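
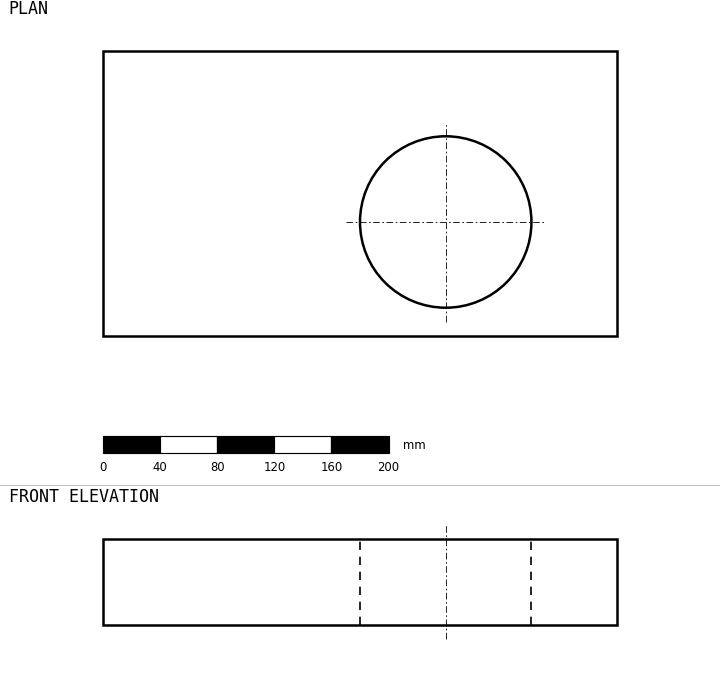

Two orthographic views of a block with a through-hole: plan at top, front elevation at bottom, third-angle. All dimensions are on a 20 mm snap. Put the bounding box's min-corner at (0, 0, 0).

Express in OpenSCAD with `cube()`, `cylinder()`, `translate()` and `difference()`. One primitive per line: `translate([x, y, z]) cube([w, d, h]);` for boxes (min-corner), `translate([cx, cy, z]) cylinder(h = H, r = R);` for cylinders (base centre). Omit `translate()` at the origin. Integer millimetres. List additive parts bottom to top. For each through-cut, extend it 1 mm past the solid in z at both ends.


difference() {
  cube([360, 200, 60]);
  translate([240, 80, -1]) cylinder(h = 62, r = 60);
}


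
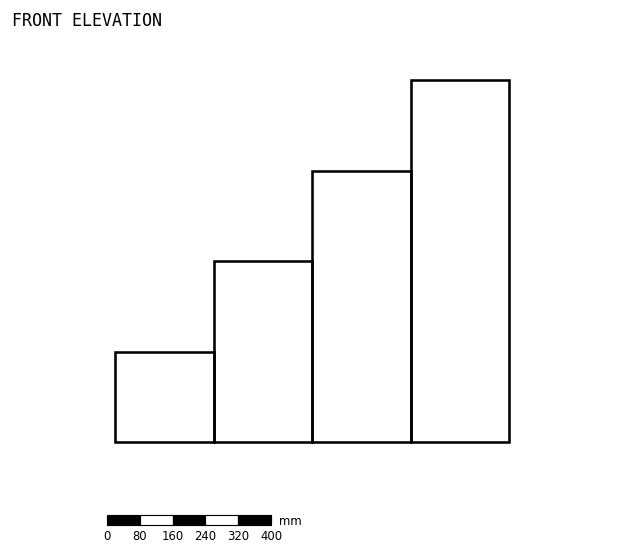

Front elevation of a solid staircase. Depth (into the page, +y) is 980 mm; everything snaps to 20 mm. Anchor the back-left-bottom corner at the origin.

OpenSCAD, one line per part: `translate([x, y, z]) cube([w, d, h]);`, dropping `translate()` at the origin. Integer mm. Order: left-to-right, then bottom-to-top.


cube([240, 980, 220]);
translate([240, 0, 0]) cube([240, 980, 440]);
translate([480, 0, 0]) cube([240, 980, 660]);
translate([720, 0, 0]) cube([240, 980, 880]);


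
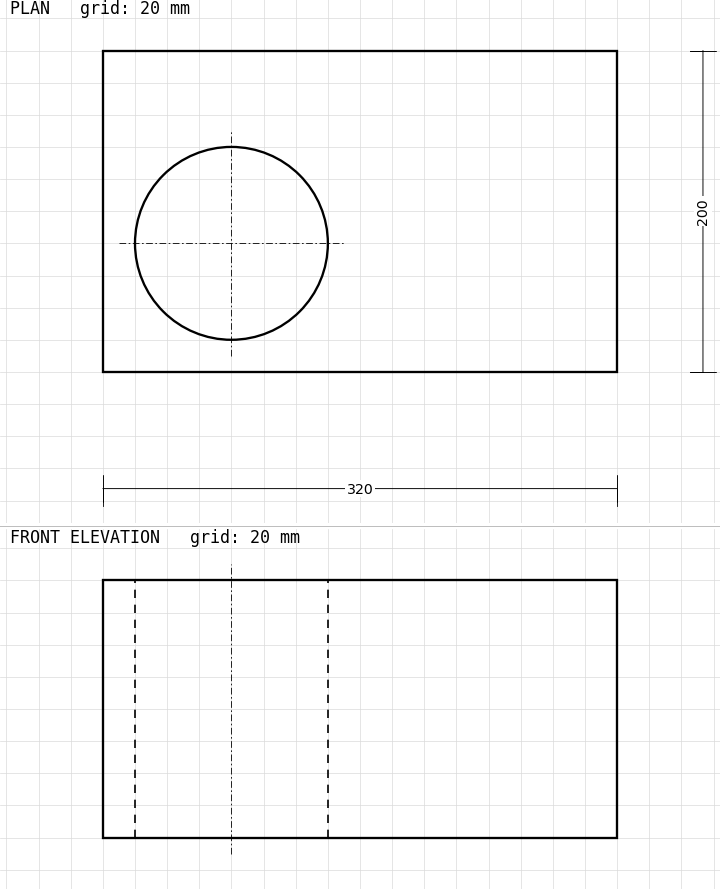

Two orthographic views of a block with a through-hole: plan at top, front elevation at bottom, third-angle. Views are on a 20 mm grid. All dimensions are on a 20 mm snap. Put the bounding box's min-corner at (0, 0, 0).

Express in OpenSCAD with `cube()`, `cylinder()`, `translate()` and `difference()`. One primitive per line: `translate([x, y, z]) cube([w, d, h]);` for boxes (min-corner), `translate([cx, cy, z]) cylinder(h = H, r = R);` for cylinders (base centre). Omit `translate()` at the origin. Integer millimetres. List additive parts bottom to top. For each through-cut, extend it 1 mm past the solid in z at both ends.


difference() {
  cube([320, 200, 160]);
  translate([80, 80, -1]) cylinder(h = 162, r = 60);
}


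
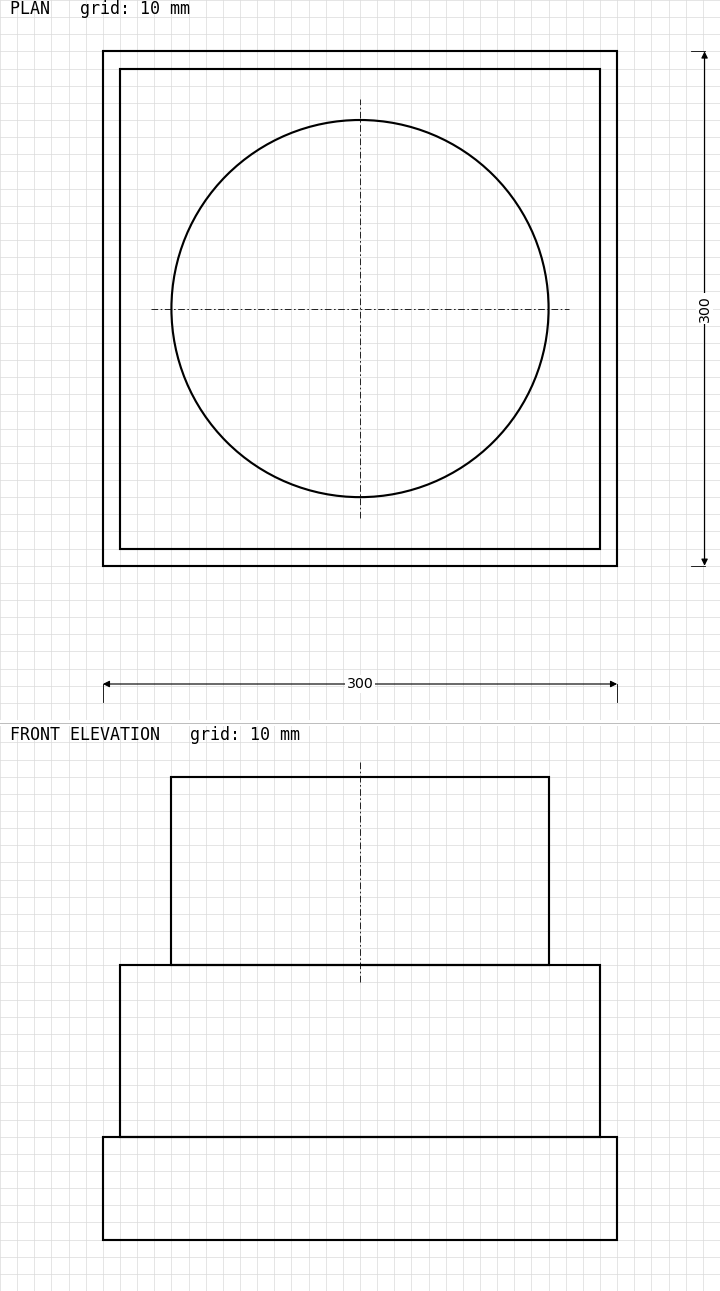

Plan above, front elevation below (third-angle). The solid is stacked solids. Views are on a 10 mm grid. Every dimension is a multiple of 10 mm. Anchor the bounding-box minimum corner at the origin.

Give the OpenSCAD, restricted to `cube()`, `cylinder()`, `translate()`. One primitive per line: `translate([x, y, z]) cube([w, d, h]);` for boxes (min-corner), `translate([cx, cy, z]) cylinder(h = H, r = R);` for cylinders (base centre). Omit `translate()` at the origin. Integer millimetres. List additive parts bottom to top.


cube([300, 300, 60]);
translate([10, 10, 60]) cube([280, 280, 100]);
translate([150, 150, 160]) cylinder(h = 110, r = 110);


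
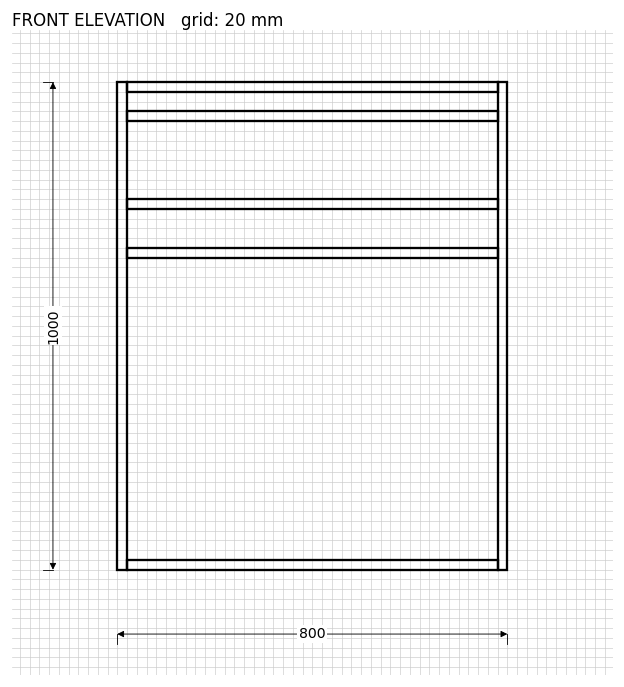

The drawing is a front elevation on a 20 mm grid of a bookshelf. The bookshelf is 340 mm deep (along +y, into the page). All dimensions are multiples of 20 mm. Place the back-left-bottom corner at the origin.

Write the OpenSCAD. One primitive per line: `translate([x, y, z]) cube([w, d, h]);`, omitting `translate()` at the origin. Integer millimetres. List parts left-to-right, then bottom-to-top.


cube([20, 340, 1000]);
translate([20, 0, 0]) cube([760, 340, 20]);
translate([20, 0, 640]) cube([760, 340, 20]);
translate([20, 0, 740]) cube([760, 340, 20]);
translate([20, 0, 920]) cube([760, 340, 20]);
translate([20, 0, 980]) cube([760, 340, 20]);
translate([780, 0, 0]) cube([20, 340, 1000]);


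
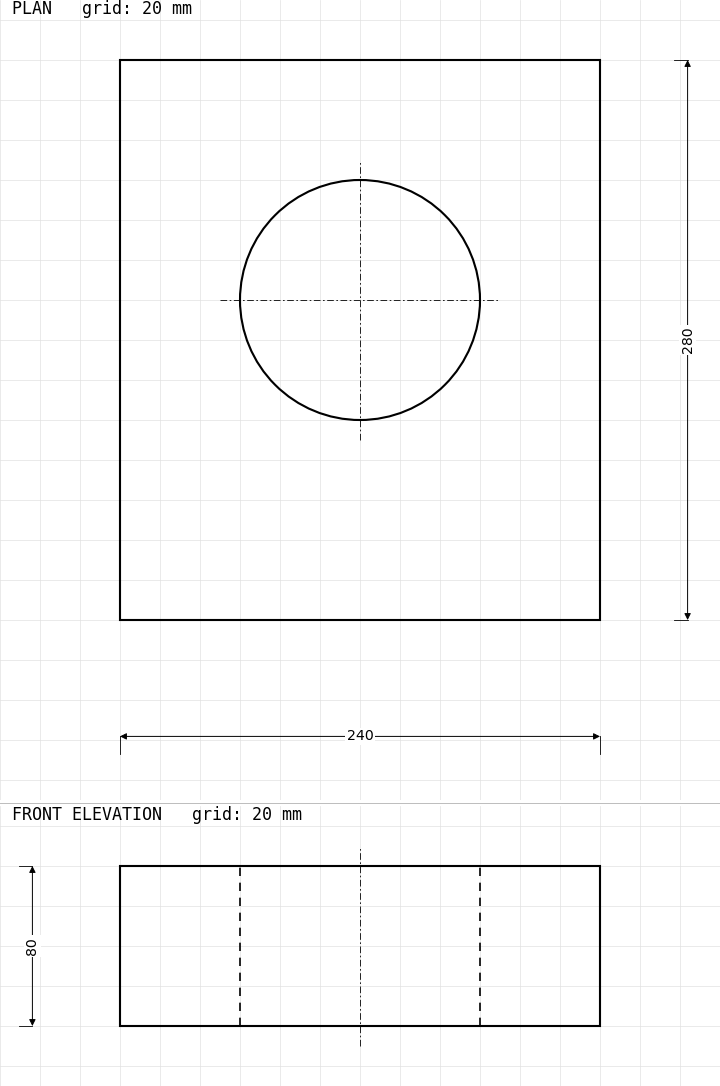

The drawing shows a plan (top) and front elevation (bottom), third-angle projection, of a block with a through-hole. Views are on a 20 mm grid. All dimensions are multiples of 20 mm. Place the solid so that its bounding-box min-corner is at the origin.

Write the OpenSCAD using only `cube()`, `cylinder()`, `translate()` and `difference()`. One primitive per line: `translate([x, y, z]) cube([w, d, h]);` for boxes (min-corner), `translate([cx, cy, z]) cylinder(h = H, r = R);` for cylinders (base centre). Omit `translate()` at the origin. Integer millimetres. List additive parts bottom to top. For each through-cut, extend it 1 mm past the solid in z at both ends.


difference() {
  cube([240, 280, 80]);
  translate([120, 160, -1]) cylinder(h = 82, r = 60);
}


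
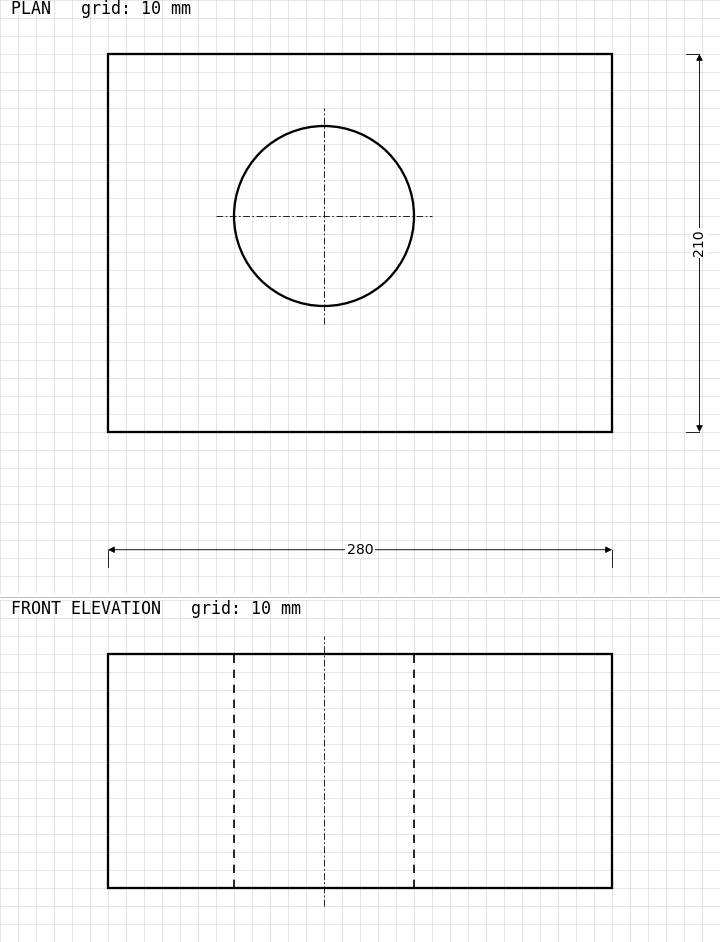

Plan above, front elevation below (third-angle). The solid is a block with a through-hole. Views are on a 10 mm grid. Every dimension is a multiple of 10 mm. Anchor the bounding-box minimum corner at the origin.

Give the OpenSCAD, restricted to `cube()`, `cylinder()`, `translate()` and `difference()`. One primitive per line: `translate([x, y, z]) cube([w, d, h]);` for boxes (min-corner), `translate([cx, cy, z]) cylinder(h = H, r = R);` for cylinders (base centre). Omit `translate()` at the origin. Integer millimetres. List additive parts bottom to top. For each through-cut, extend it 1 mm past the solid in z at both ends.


difference() {
  cube([280, 210, 130]);
  translate([120, 120, -1]) cylinder(h = 132, r = 50);
}


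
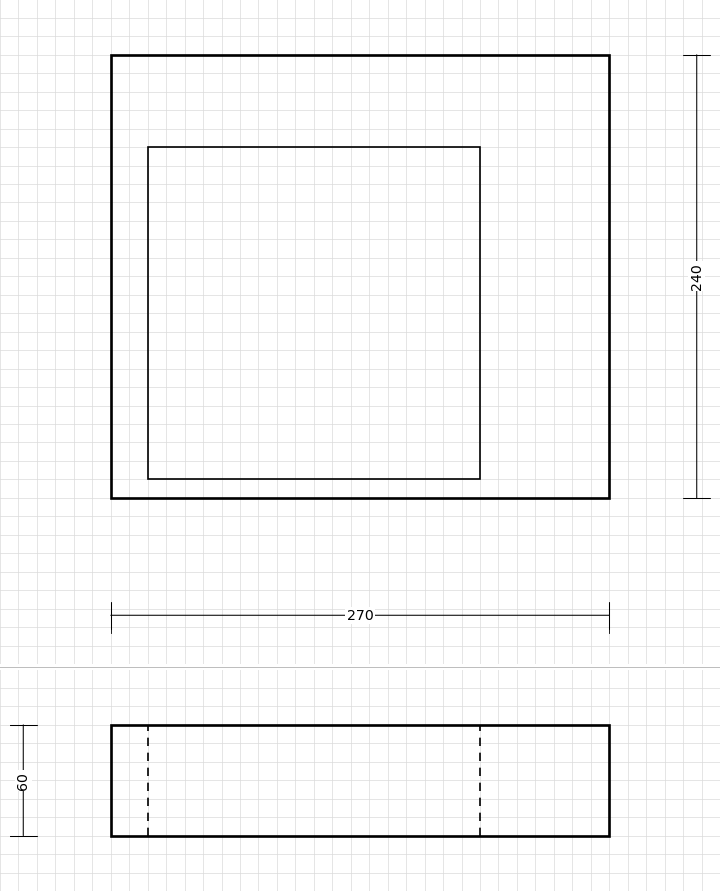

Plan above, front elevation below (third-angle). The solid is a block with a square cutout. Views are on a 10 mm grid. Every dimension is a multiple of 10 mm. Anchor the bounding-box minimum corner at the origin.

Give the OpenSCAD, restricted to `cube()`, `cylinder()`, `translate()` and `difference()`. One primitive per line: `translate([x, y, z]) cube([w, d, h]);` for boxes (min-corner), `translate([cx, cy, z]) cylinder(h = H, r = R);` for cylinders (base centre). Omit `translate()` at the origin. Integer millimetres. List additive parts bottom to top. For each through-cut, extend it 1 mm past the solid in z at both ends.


difference() {
  cube([270, 240, 60]);
  translate([20, 10, -1]) cube([180, 180, 62]);
}


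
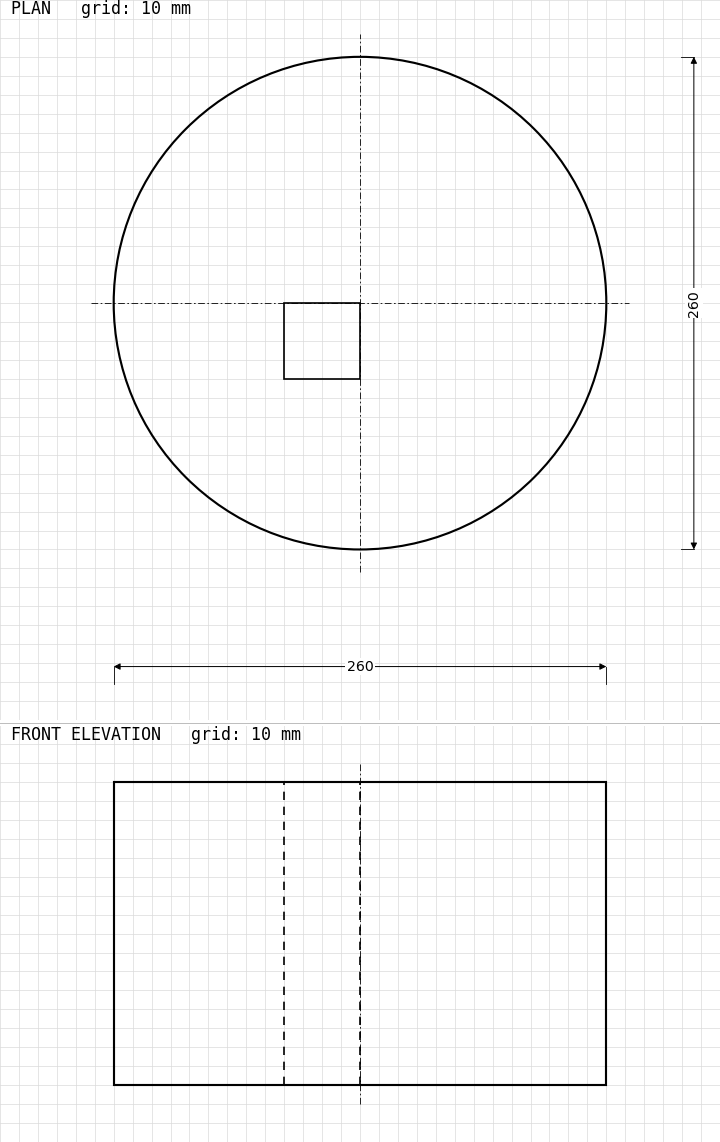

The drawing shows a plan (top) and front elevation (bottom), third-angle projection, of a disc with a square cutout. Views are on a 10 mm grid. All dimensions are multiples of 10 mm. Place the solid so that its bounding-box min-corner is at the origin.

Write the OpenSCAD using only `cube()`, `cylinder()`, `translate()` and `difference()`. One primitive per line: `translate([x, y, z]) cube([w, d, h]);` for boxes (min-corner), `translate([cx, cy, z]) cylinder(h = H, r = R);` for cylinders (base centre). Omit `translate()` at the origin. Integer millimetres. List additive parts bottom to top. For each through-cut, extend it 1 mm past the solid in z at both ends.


difference() {
  translate([130, 130, 0]) cylinder(h = 160, r = 130);
  translate([90, 90, -1]) cube([40, 40, 162]);
}


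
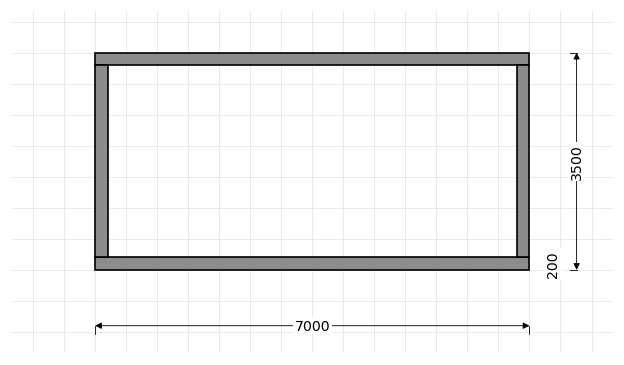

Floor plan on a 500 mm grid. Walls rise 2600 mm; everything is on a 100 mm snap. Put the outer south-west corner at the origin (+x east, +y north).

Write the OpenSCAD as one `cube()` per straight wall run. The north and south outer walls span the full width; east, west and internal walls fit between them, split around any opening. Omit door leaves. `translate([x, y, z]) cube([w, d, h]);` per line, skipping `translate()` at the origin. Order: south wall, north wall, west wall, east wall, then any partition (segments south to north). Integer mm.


cube([7000, 200, 2600]);
translate([0, 3300, 0]) cube([7000, 200, 2600]);
translate([0, 200, 0]) cube([200, 3100, 2600]);
translate([6800, 200, 0]) cube([200, 3100, 2600]);


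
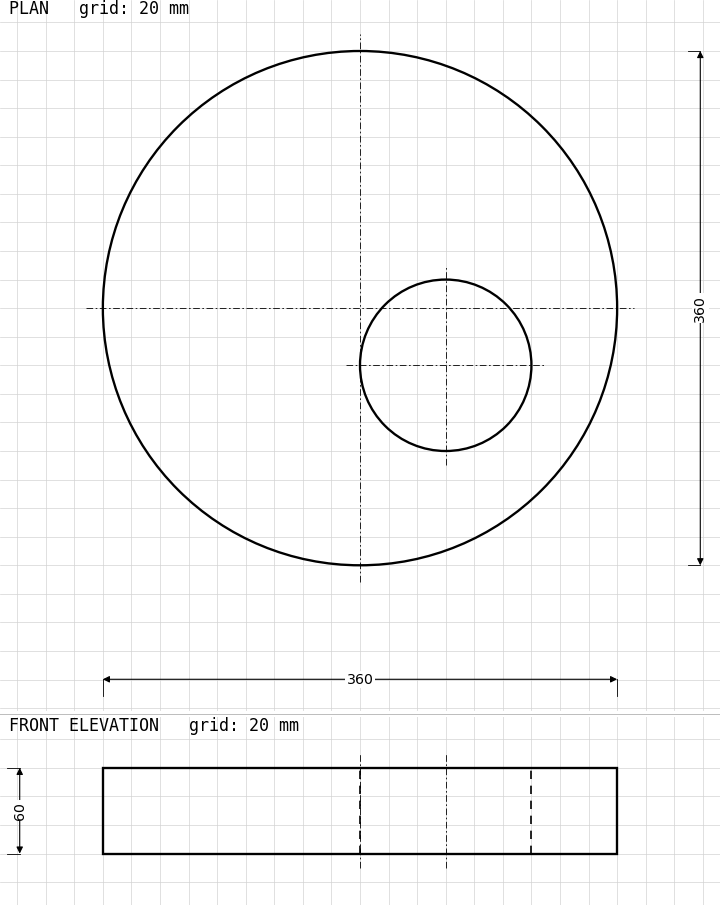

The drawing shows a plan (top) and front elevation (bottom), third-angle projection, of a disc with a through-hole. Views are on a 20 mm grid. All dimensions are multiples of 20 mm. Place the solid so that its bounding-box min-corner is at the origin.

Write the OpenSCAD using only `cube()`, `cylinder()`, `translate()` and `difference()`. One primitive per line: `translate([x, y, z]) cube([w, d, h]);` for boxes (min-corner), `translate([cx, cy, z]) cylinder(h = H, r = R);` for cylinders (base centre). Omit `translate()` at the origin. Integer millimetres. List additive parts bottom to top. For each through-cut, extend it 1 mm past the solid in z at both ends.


difference() {
  translate([180, 180, 0]) cylinder(h = 60, r = 180);
  translate([240, 140, -1]) cylinder(h = 62, r = 60);
}


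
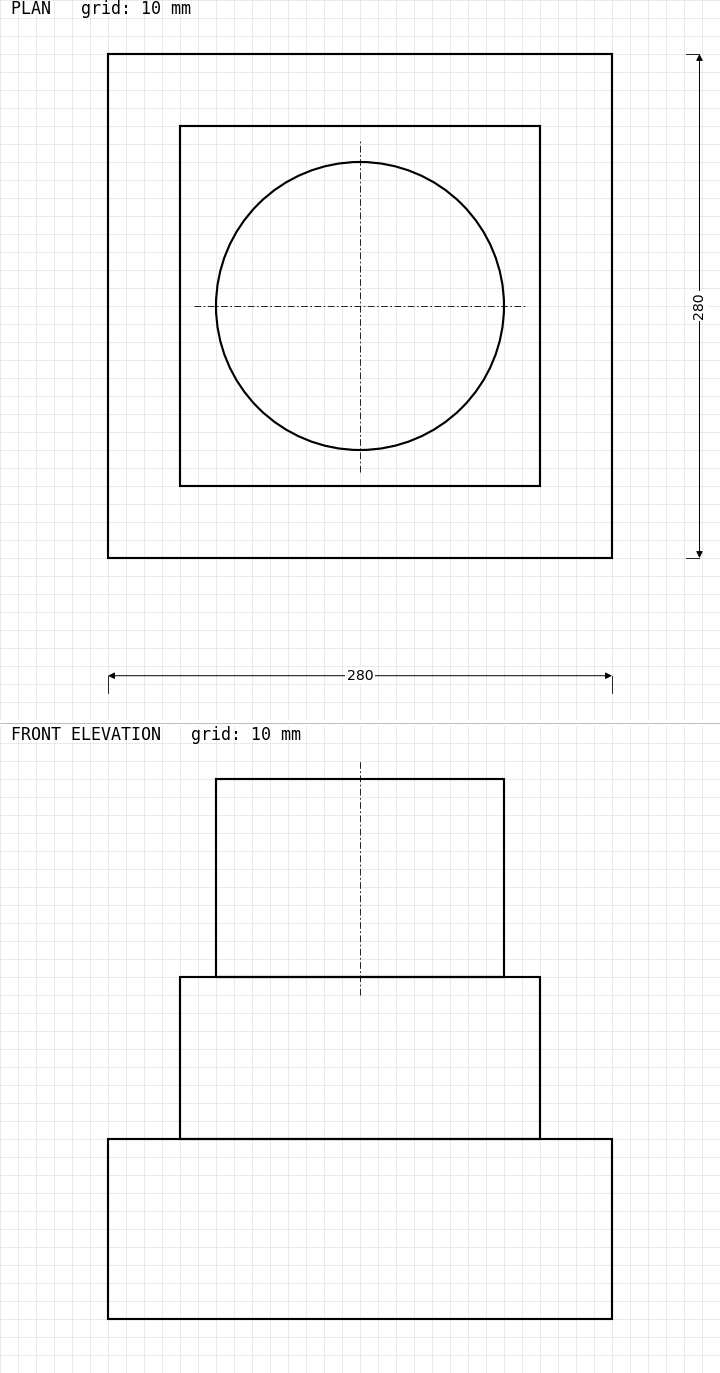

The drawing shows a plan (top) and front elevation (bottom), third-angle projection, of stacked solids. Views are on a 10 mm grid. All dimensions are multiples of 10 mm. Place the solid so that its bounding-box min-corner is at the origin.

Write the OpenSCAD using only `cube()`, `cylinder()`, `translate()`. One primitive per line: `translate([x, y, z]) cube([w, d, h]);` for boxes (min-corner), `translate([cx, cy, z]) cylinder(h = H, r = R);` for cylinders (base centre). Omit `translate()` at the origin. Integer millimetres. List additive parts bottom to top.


cube([280, 280, 100]);
translate([40, 40, 100]) cube([200, 200, 90]);
translate([140, 140, 190]) cylinder(h = 110, r = 80);


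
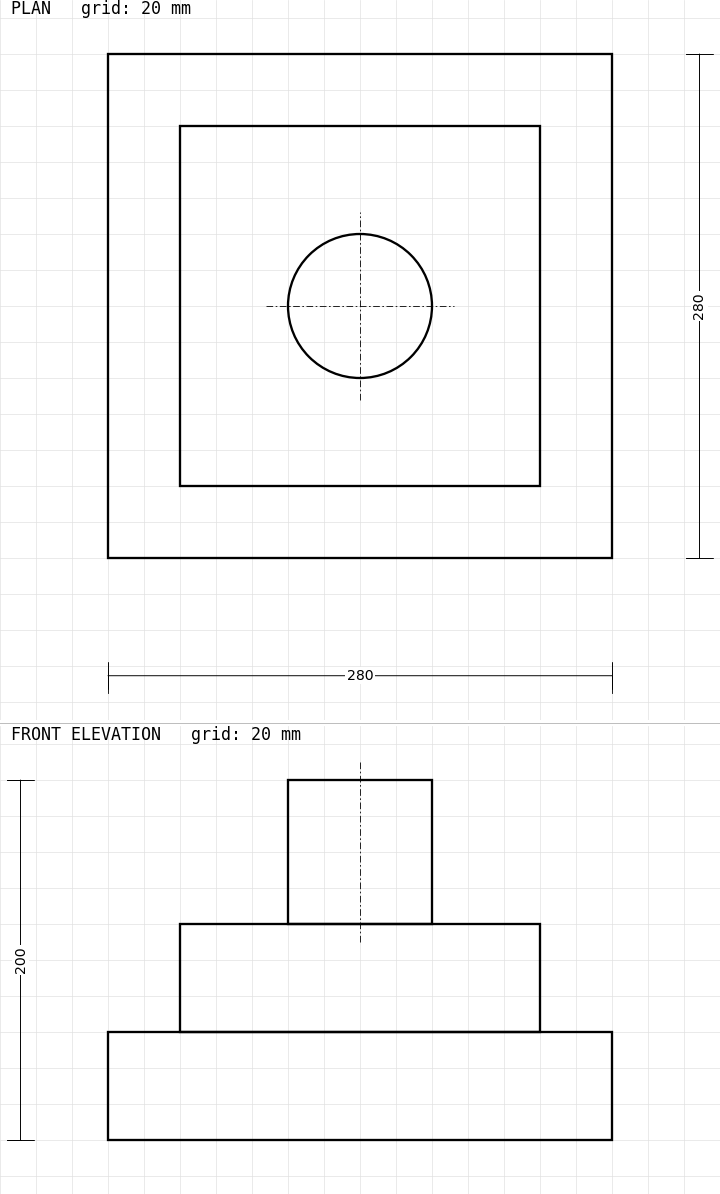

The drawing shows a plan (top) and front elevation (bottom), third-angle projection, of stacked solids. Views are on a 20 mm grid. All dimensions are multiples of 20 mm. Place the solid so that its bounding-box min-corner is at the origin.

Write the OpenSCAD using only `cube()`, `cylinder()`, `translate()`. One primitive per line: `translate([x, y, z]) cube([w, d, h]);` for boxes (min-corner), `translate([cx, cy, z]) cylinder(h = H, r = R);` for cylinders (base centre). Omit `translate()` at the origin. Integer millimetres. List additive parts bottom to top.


cube([280, 280, 60]);
translate([40, 40, 60]) cube([200, 200, 60]);
translate([140, 140, 120]) cylinder(h = 80, r = 40);


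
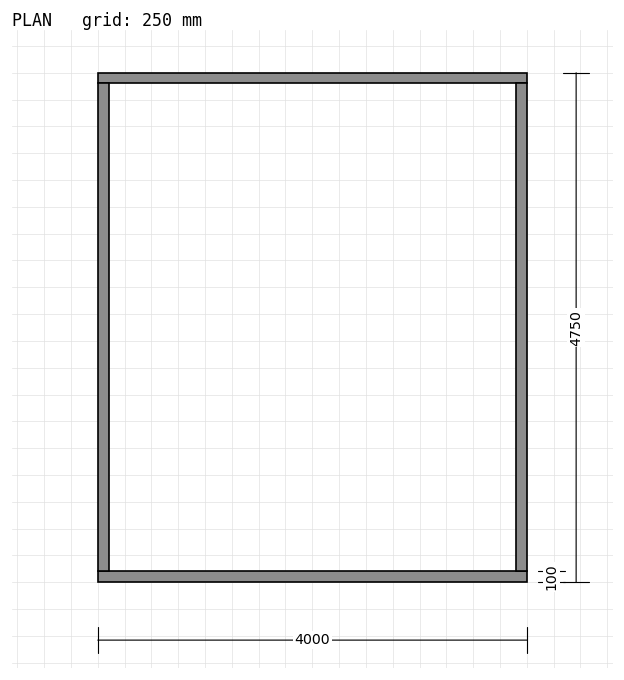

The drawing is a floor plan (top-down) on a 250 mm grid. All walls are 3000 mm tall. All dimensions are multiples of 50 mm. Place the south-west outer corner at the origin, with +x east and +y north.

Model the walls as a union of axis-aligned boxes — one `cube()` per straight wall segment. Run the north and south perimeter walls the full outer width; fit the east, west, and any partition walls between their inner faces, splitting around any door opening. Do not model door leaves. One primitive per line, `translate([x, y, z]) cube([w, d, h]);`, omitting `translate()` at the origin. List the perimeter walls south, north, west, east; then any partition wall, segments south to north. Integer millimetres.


cube([4000, 100, 3000]);
translate([0, 4650, 0]) cube([4000, 100, 3000]);
translate([0, 100, 0]) cube([100, 4550, 3000]);
translate([3900, 100, 0]) cube([100, 4550, 3000]);


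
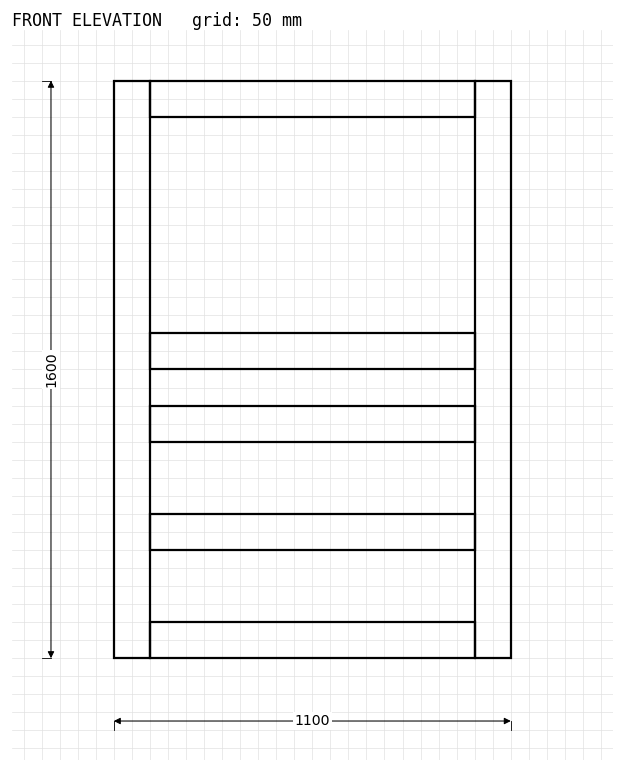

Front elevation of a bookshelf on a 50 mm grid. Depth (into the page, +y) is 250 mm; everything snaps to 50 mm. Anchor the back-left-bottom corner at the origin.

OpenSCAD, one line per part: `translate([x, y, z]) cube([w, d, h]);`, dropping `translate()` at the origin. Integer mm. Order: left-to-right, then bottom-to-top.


cube([100, 250, 1600]);
translate([100, 0, 0]) cube([900, 250, 100]);
translate([100, 0, 300]) cube([900, 250, 100]);
translate([100, 0, 600]) cube([900, 250, 100]);
translate([100, 0, 800]) cube([900, 250, 100]);
translate([100, 0, 1500]) cube([900, 250, 100]);
translate([1000, 0, 0]) cube([100, 250, 1600]);


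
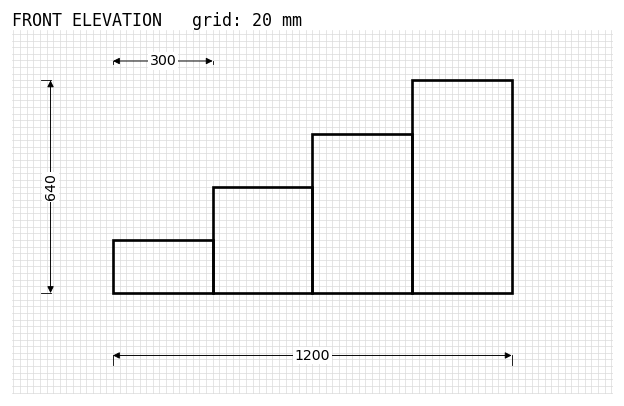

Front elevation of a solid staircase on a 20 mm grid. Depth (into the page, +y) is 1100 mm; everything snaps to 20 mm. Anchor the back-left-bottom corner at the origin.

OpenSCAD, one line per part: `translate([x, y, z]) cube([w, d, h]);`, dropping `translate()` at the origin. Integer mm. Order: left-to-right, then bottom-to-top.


cube([300, 1100, 160]);
translate([300, 0, 0]) cube([300, 1100, 320]);
translate([600, 0, 0]) cube([300, 1100, 480]);
translate([900, 0, 0]) cube([300, 1100, 640]);


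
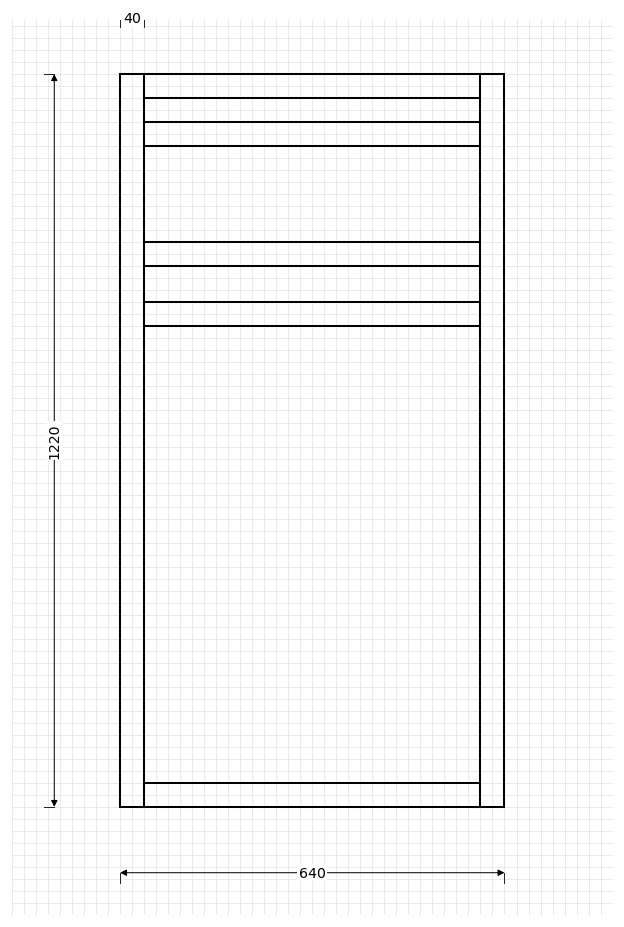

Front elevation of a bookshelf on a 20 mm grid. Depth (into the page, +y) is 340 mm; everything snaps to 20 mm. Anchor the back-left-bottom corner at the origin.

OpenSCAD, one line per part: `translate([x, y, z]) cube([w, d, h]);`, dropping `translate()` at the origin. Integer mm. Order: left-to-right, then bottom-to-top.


cube([40, 340, 1220]);
translate([40, 0, 0]) cube([560, 340, 40]);
translate([40, 0, 800]) cube([560, 340, 40]);
translate([40, 0, 900]) cube([560, 340, 40]);
translate([40, 0, 1100]) cube([560, 340, 40]);
translate([40, 0, 1180]) cube([560, 340, 40]);
translate([600, 0, 0]) cube([40, 340, 1220]);


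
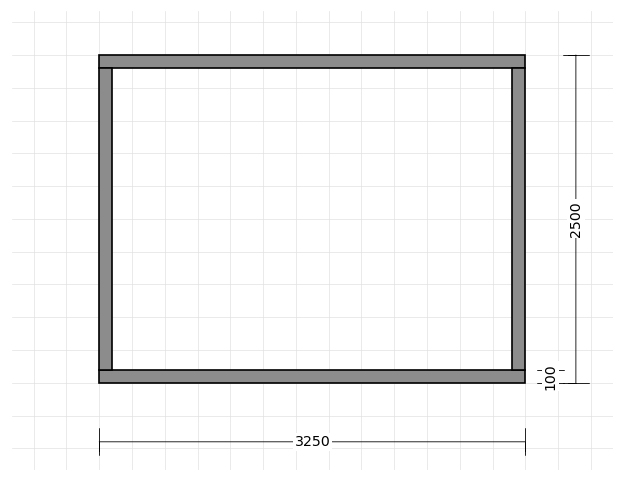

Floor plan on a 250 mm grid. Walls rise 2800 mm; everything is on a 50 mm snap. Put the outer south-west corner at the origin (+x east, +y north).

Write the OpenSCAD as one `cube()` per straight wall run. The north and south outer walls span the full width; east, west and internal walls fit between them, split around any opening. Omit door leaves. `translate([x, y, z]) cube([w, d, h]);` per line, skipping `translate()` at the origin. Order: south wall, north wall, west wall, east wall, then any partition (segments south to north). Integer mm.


cube([3250, 100, 2800]);
translate([0, 2400, 0]) cube([3250, 100, 2800]);
translate([0, 100, 0]) cube([100, 2300, 2800]);
translate([3150, 100, 0]) cube([100, 2300, 2800]);


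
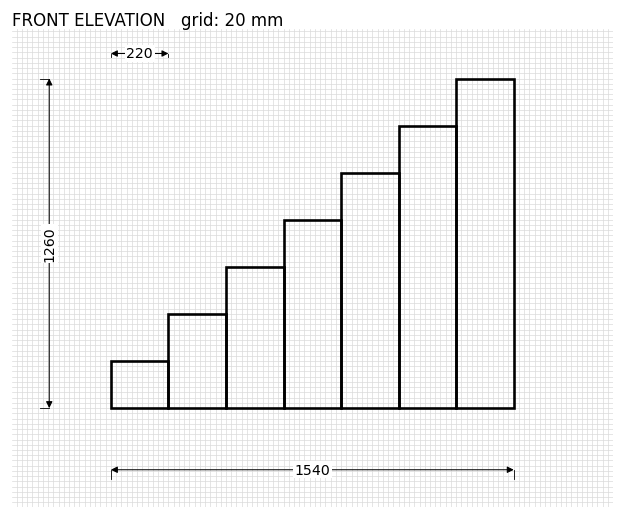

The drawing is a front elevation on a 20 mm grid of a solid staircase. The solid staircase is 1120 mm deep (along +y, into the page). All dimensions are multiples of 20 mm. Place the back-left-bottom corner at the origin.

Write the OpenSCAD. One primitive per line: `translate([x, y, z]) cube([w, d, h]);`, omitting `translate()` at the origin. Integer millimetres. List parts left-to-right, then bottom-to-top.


cube([220, 1120, 180]);
translate([220, 0, 0]) cube([220, 1120, 360]);
translate([440, 0, 0]) cube([220, 1120, 540]);
translate([660, 0, 0]) cube([220, 1120, 720]);
translate([880, 0, 0]) cube([220, 1120, 900]);
translate([1100, 0, 0]) cube([220, 1120, 1080]);
translate([1320, 0, 0]) cube([220, 1120, 1260]);


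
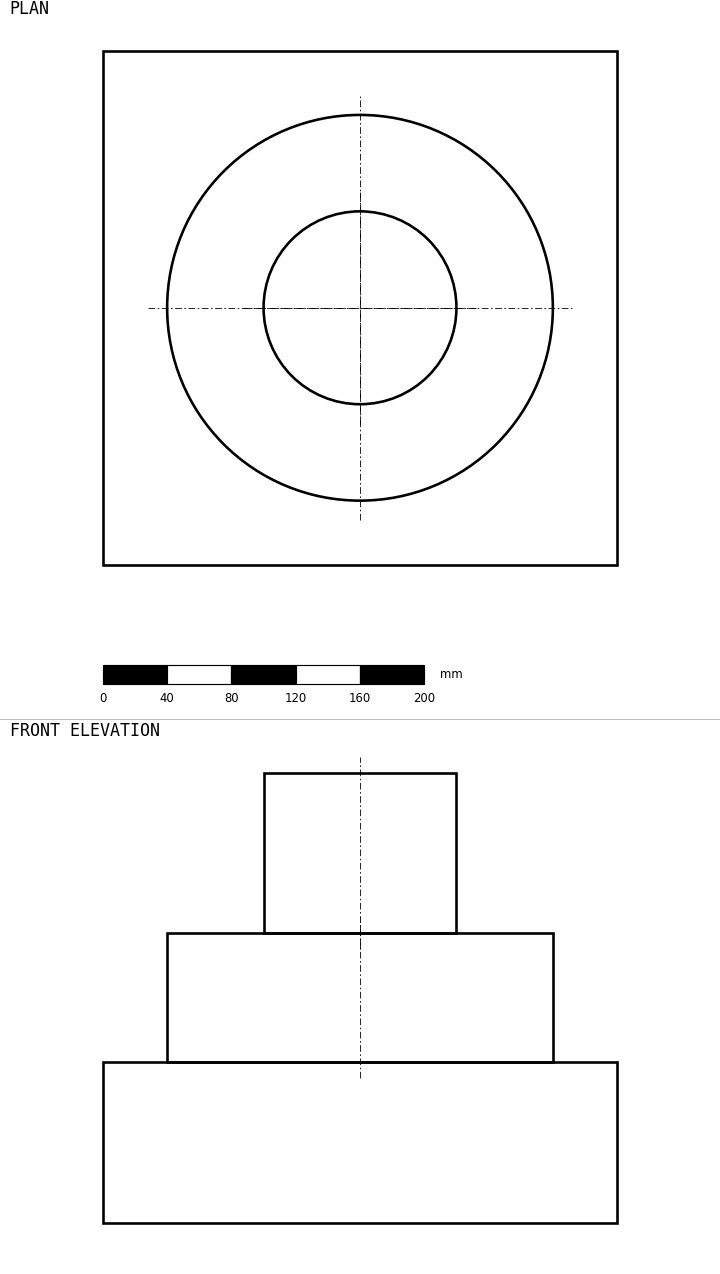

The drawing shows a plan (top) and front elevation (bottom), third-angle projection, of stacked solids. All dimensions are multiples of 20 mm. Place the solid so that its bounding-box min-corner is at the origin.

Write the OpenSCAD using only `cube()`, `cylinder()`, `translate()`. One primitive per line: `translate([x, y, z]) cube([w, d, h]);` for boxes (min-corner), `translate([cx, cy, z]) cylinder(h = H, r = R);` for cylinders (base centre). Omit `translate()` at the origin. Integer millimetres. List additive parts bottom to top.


cube([320, 320, 100]);
translate([160, 160, 100]) cylinder(h = 80, r = 120);
translate([160, 160, 180]) cylinder(h = 100, r = 60);


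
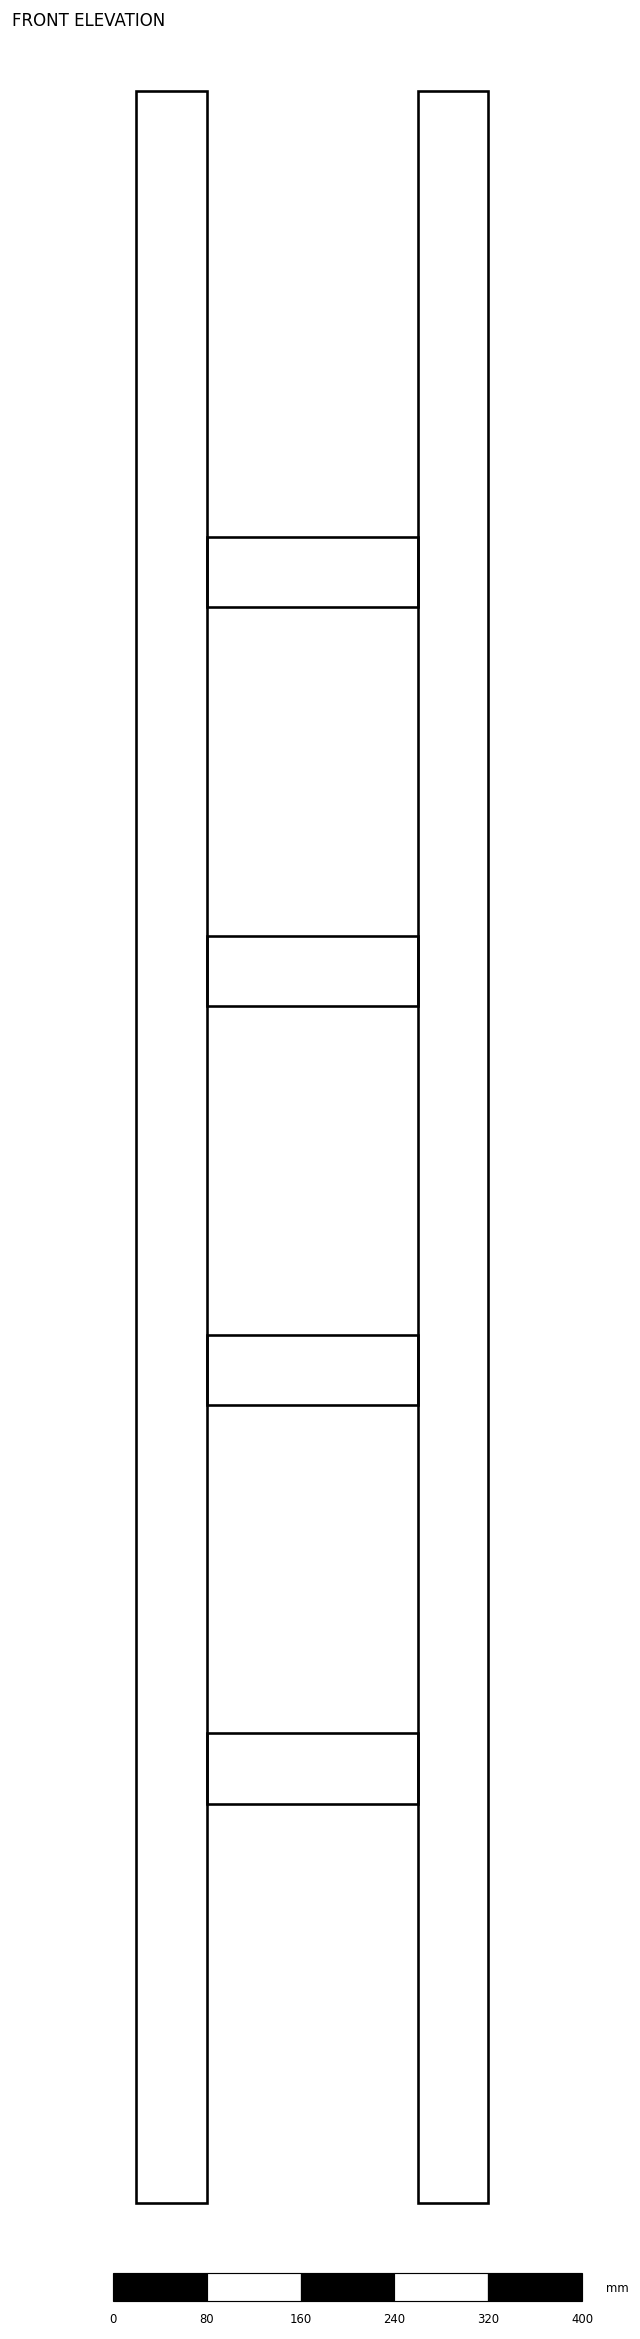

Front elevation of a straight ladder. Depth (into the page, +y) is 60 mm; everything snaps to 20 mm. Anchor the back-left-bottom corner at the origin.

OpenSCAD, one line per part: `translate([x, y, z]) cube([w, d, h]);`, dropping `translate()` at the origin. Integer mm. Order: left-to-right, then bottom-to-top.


cube([60, 60, 1800]);
translate([60, 0, 340]) cube([180, 60, 60]);
translate([60, 0, 680]) cube([180, 60, 60]);
translate([60, 0, 1020]) cube([180, 60, 60]);
translate([60, 0, 1360]) cube([180, 60, 60]);
translate([240, 0, 0]) cube([60, 60, 1800]);


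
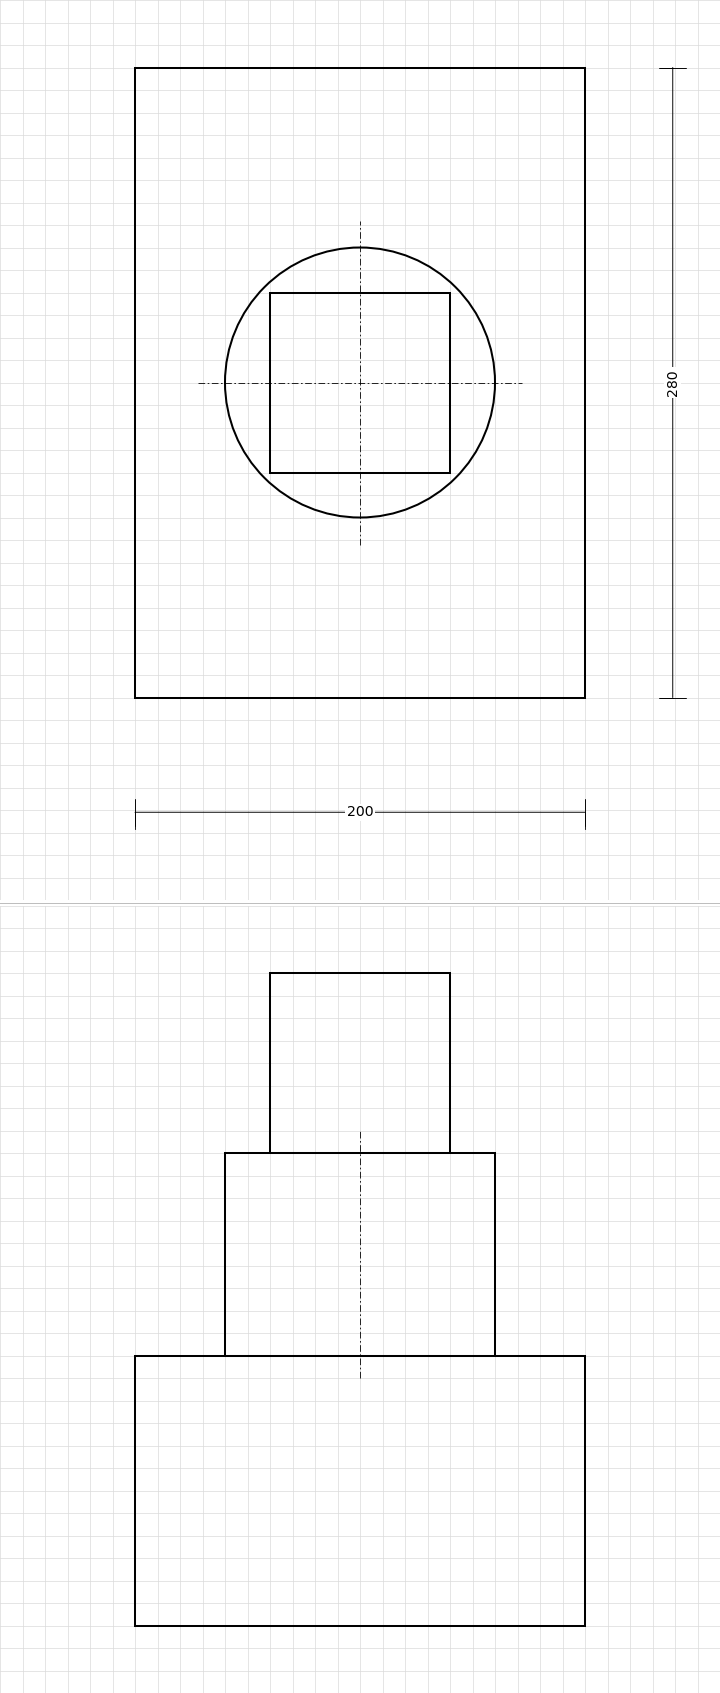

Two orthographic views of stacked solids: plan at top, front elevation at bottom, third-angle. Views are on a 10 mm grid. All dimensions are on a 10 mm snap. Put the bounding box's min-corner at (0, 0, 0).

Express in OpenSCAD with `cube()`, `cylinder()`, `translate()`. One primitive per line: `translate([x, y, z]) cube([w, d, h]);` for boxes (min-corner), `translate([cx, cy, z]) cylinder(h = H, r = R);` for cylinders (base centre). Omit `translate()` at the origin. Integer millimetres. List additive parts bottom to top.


cube([200, 280, 120]);
translate([100, 140, 120]) cylinder(h = 90, r = 60);
translate([60, 100, 210]) cube([80, 80, 80]);


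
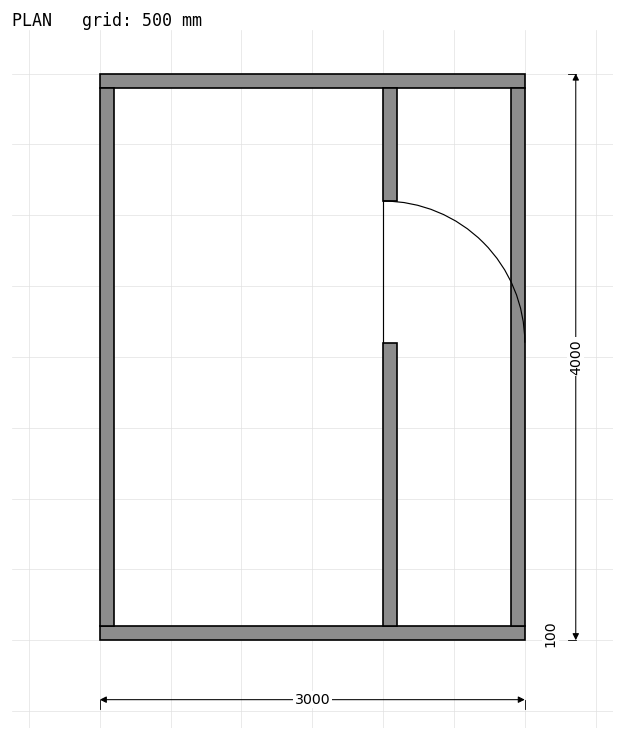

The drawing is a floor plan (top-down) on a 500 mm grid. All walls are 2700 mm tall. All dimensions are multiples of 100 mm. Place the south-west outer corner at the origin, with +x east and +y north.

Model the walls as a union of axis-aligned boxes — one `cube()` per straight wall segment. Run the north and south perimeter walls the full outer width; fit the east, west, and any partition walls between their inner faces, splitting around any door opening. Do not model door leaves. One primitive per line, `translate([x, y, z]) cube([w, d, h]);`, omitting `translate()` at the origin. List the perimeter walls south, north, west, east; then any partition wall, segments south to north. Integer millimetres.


cube([3000, 100, 2700]);
translate([0, 3900, 0]) cube([3000, 100, 2700]);
translate([0, 100, 0]) cube([100, 3800, 2700]);
translate([2900, 100, 0]) cube([100, 3800, 2700]);
translate([2000, 100, 0]) cube([100, 2000, 2700]);
translate([2000, 3100, 0]) cube([100, 800, 2700]);


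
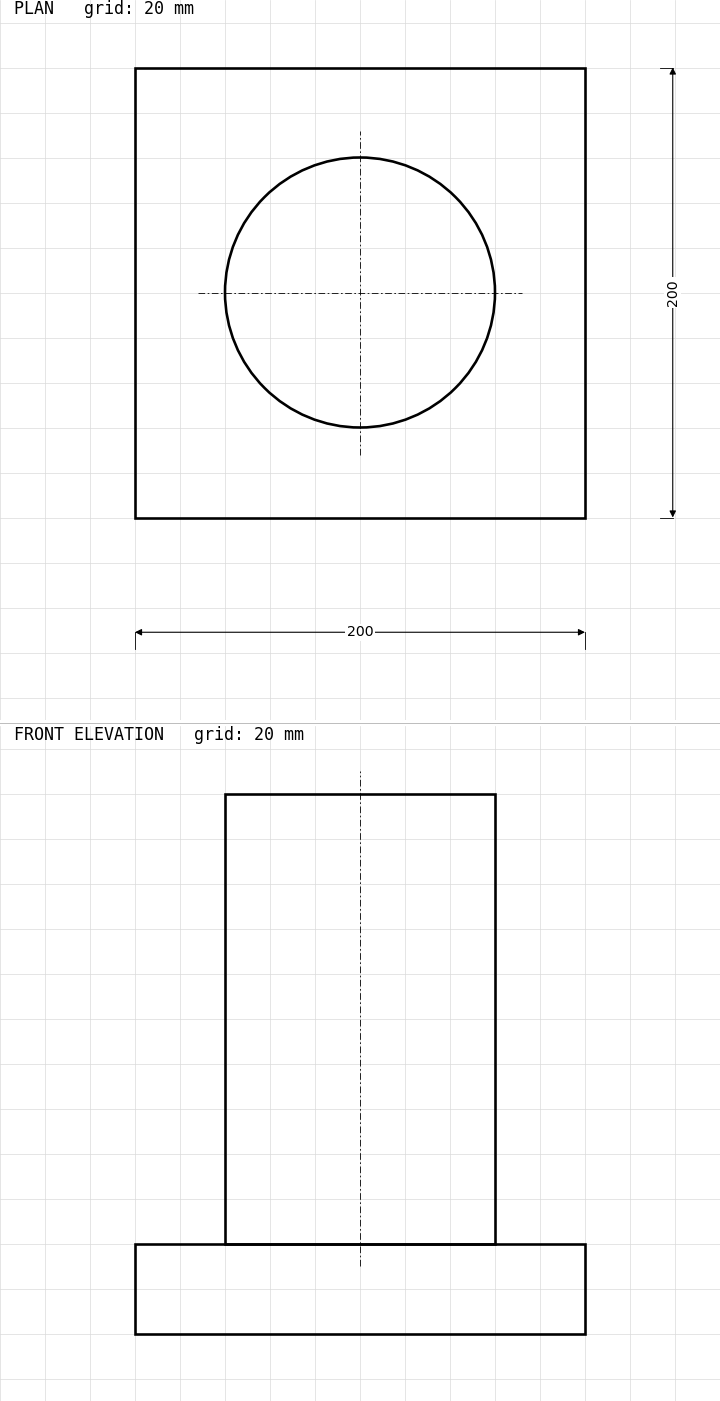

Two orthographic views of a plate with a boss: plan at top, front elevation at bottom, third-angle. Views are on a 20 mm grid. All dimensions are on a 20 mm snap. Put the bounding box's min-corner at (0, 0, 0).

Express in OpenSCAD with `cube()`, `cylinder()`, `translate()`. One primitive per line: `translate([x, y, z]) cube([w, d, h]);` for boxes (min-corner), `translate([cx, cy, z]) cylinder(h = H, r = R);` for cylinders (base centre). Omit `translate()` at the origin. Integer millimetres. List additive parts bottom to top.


cube([200, 200, 40]);
translate([100, 100, 40]) cylinder(h = 200, r = 60);


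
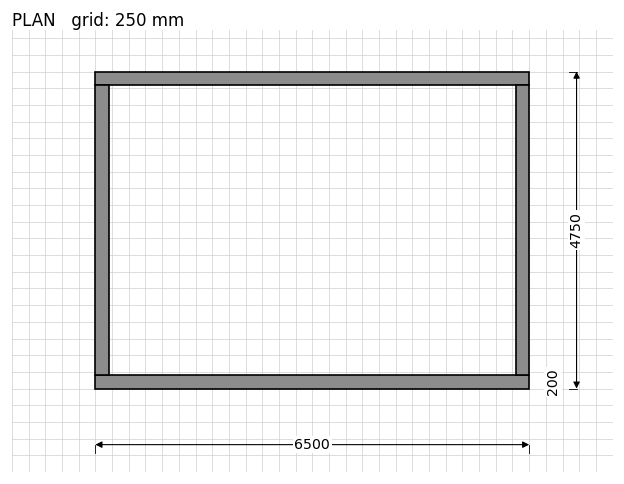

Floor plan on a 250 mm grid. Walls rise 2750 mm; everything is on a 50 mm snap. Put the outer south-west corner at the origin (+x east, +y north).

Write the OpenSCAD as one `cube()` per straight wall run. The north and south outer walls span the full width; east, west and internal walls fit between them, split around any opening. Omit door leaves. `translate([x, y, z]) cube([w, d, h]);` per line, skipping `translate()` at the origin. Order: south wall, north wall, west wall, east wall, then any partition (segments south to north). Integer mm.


cube([6500, 200, 2750]);
translate([0, 4550, 0]) cube([6500, 200, 2750]);
translate([0, 200, 0]) cube([200, 4350, 2750]);
translate([6300, 200, 0]) cube([200, 4350, 2750]);


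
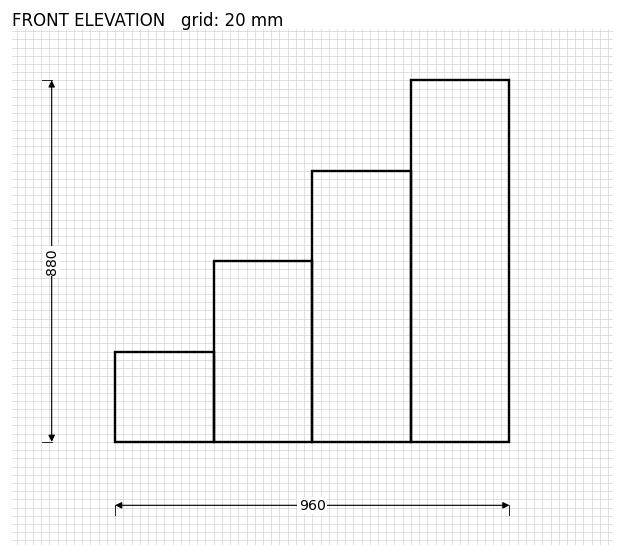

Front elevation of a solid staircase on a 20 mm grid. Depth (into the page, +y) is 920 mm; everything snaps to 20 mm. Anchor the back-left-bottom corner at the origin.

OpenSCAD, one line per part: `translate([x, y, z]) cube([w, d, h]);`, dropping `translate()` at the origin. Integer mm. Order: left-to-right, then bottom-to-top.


cube([240, 920, 220]);
translate([240, 0, 0]) cube([240, 920, 440]);
translate([480, 0, 0]) cube([240, 920, 660]);
translate([720, 0, 0]) cube([240, 920, 880]);


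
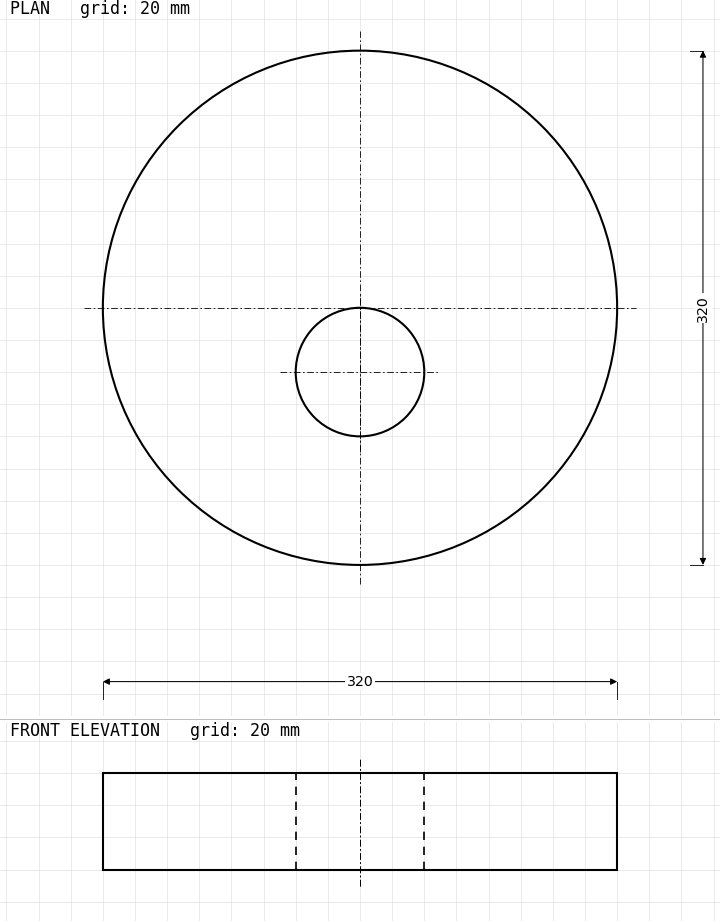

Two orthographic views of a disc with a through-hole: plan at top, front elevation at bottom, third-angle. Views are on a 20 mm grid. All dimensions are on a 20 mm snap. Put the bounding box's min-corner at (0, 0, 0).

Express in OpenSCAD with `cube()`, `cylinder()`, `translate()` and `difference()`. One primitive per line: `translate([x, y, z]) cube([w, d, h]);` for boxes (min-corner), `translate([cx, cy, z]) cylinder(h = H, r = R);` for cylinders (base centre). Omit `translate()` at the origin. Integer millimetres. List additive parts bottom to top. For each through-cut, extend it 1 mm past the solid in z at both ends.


difference() {
  translate([160, 160, 0]) cylinder(h = 60, r = 160);
  translate([160, 120, -1]) cylinder(h = 62, r = 40);
}


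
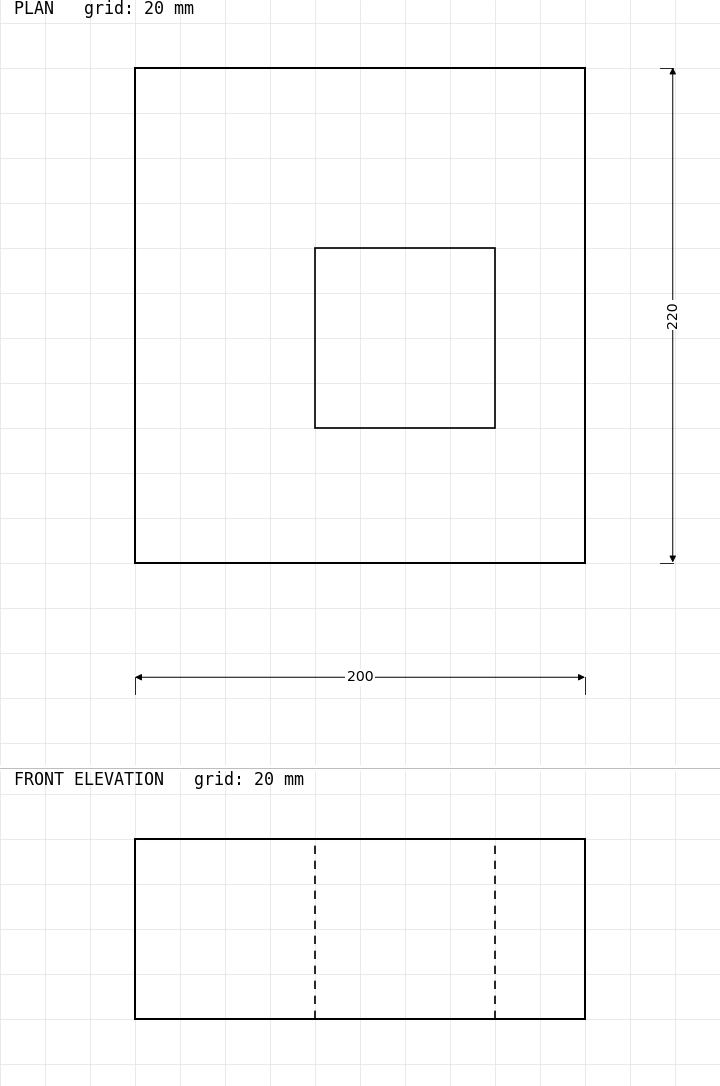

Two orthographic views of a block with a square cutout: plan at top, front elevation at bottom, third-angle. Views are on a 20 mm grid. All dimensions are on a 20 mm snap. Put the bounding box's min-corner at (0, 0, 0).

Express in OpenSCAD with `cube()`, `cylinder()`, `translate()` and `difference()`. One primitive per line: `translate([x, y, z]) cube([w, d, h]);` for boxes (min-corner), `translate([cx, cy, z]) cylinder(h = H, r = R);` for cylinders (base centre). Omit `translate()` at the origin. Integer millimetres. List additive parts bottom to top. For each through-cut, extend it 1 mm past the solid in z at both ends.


difference() {
  cube([200, 220, 80]);
  translate([80, 60, -1]) cube([80, 80, 82]);
}


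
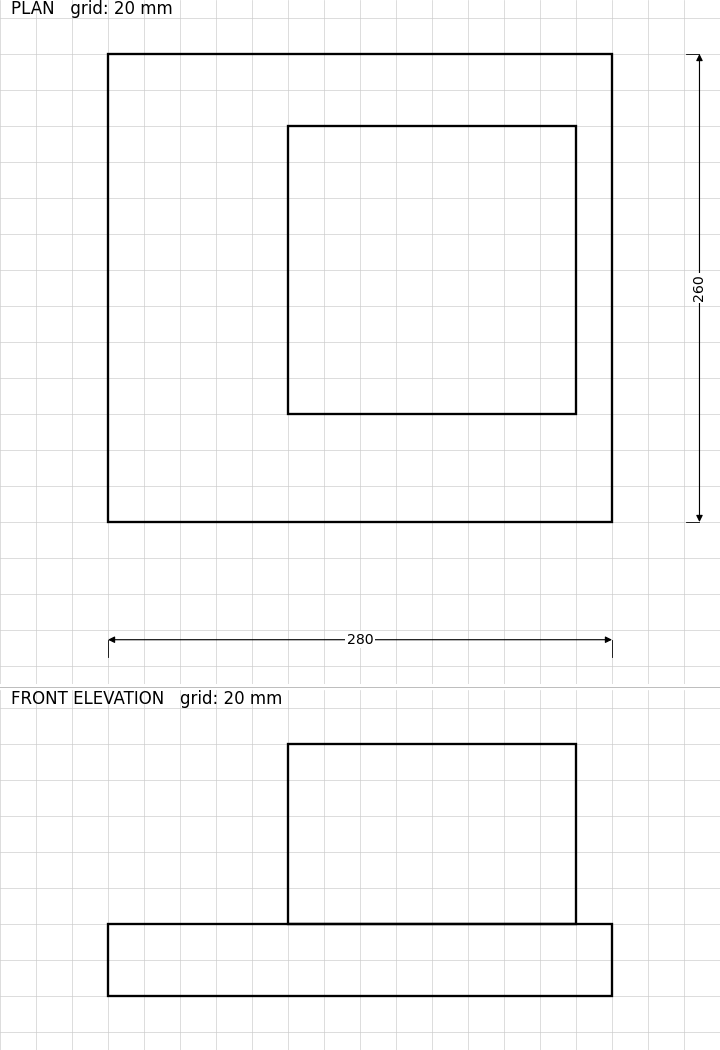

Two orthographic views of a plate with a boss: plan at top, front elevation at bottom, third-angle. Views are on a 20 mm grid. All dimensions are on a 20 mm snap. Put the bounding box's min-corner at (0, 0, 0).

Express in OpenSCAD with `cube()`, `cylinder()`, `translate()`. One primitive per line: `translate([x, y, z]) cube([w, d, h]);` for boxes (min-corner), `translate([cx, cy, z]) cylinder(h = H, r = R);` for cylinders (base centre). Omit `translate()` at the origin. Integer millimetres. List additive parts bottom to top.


cube([280, 260, 40]);
translate([100, 60, 40]) cube([160, 160, 100]);


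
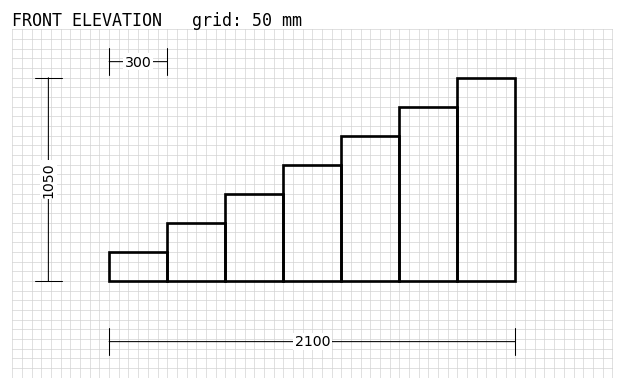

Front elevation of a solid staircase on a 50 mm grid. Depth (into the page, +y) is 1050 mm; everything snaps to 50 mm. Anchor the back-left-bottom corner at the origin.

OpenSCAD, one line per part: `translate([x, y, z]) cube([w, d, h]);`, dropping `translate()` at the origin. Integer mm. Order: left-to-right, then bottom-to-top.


cube([300, 1050, 150]);
translate([300, 0, 0]) cube([300, 1050, 300]);
translate([600, 0, 0]) cube([300, 1050, 450]);
translate([900, 0, 0]) cube([300, 1050, 600]);
translate([1200, 0, 0]) cube([300, 1050, 750]);
translate([1500, 0, 0]) cube([300, 1050, 900]);
translate([1800, 0, 0]) cube([300, 1050, 1050]);


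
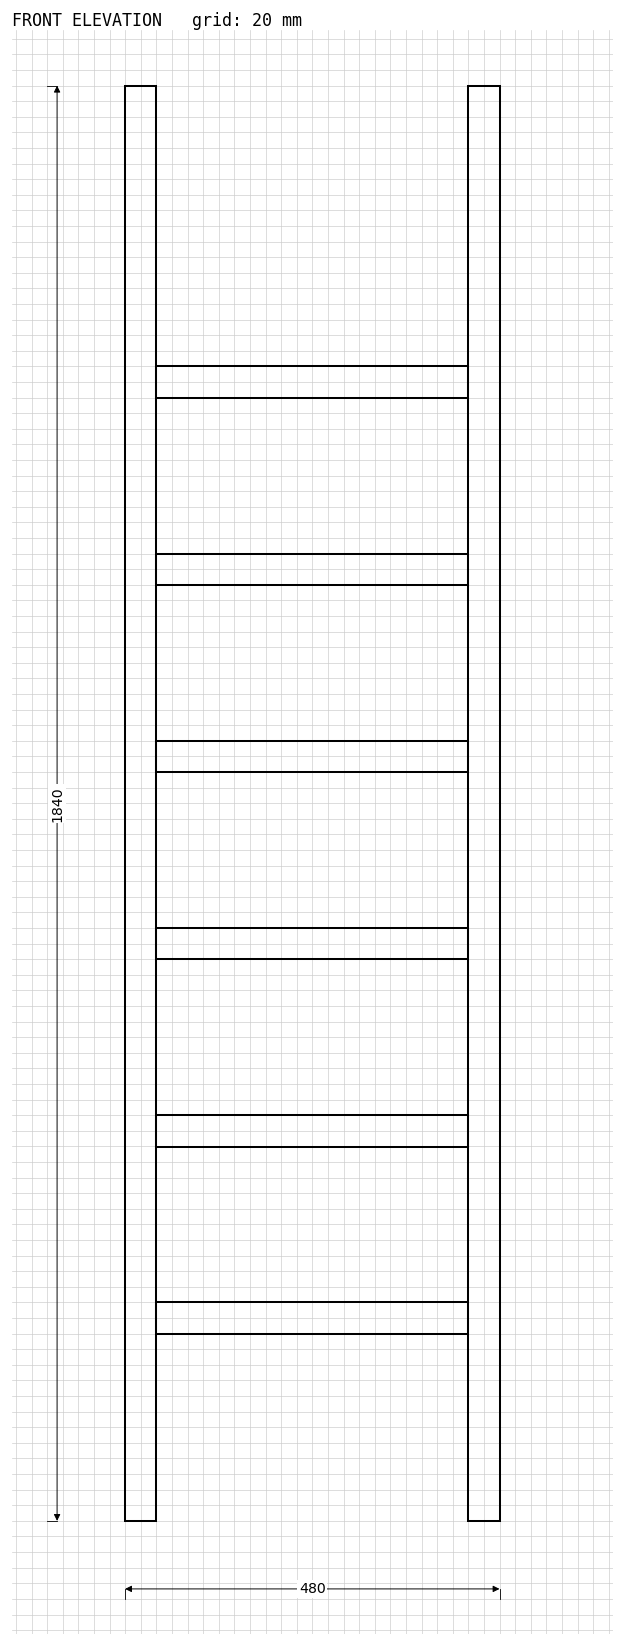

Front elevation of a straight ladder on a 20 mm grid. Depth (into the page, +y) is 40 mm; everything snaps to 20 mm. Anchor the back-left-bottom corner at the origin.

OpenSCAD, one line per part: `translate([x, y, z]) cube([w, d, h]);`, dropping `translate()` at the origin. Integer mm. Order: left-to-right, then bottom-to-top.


cube([40, 40, 1840]);
translate([40, 0, 240]) cube([400, 40, 40]);
translate([40, 0, 480]) cube([400, 40, 40]);
translate([40, 0, 720]) cube([400, 40, 40]);
translate([40, 0, 960]) cube([400, 40, 40]);
translate([40, 0, 1200]) cube([400, 40, 40]);
translate([40, 0, 1440]) cube([400, 40, 40]);
translate([440, 0, 0]) cube([40, 40, 1840]);


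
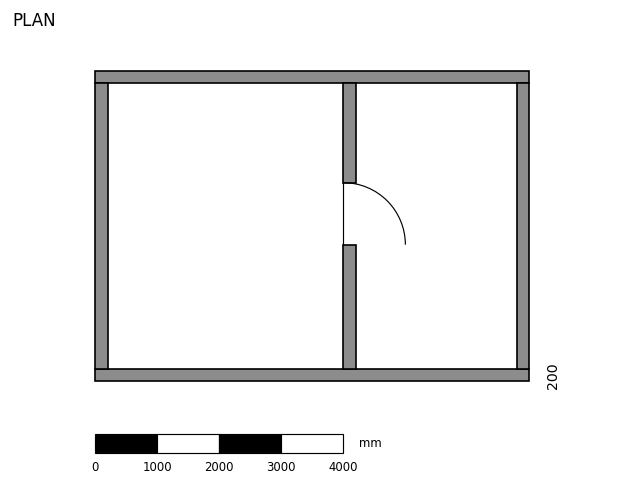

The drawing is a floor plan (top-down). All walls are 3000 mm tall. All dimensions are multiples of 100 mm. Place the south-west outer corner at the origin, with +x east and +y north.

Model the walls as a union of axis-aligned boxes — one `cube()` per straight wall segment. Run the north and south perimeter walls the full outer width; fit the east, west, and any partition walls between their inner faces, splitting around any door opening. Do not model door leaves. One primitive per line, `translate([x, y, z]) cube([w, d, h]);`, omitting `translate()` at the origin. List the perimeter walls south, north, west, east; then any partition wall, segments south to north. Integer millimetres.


cube([7000, 200, 3000]);
translate([0, 4800, 0]) cube([7000, 200, 3000]);
translate([0, 200, 0]) cube([200, 4600, 3000]);
translate([6800, 200, 0]) cube([200, 4600, 3000]);
translate([4000, 200, 0]) cube([200, 2000, 3000]);
translate([4000, 3200, 0]) cube([200, 1600, 3000]);


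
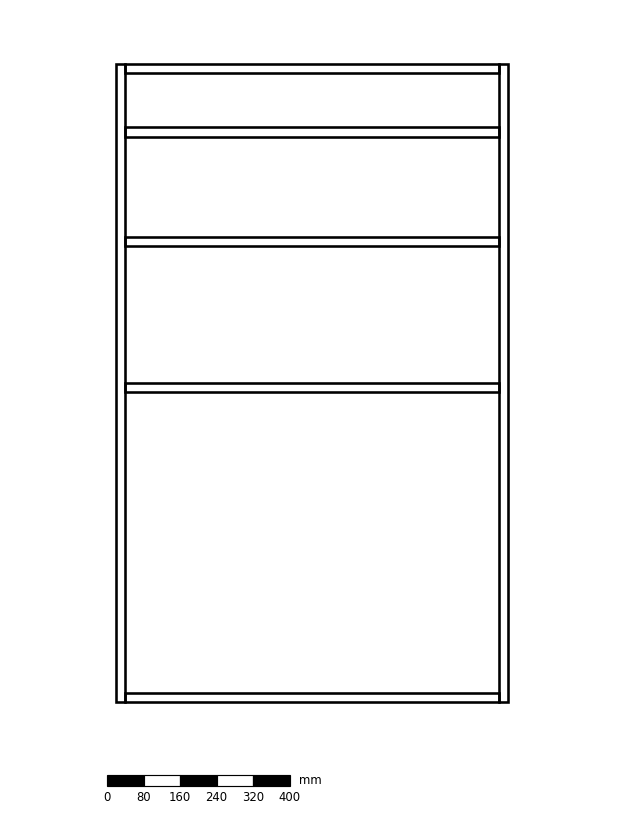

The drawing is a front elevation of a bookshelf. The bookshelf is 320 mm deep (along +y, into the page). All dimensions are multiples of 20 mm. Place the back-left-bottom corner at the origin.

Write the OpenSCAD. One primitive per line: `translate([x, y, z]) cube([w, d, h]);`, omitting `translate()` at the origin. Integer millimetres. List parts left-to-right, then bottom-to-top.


cube([20, 320, 1400]);
translate([20, 0, 0]) cube([820, 320, 20]);
translate([20, 0, 680]) cube([820, 320, 20]);
translate([20, 0, 1000]) cube([820, 320, 20]);
translate([20, 0, 1240]) cube([820, 320, 20]);
translate([20, 0, 1380]) cube([820, 320, 20]);
translate([840, 0, 0]) cube([20, 320, 1400]);


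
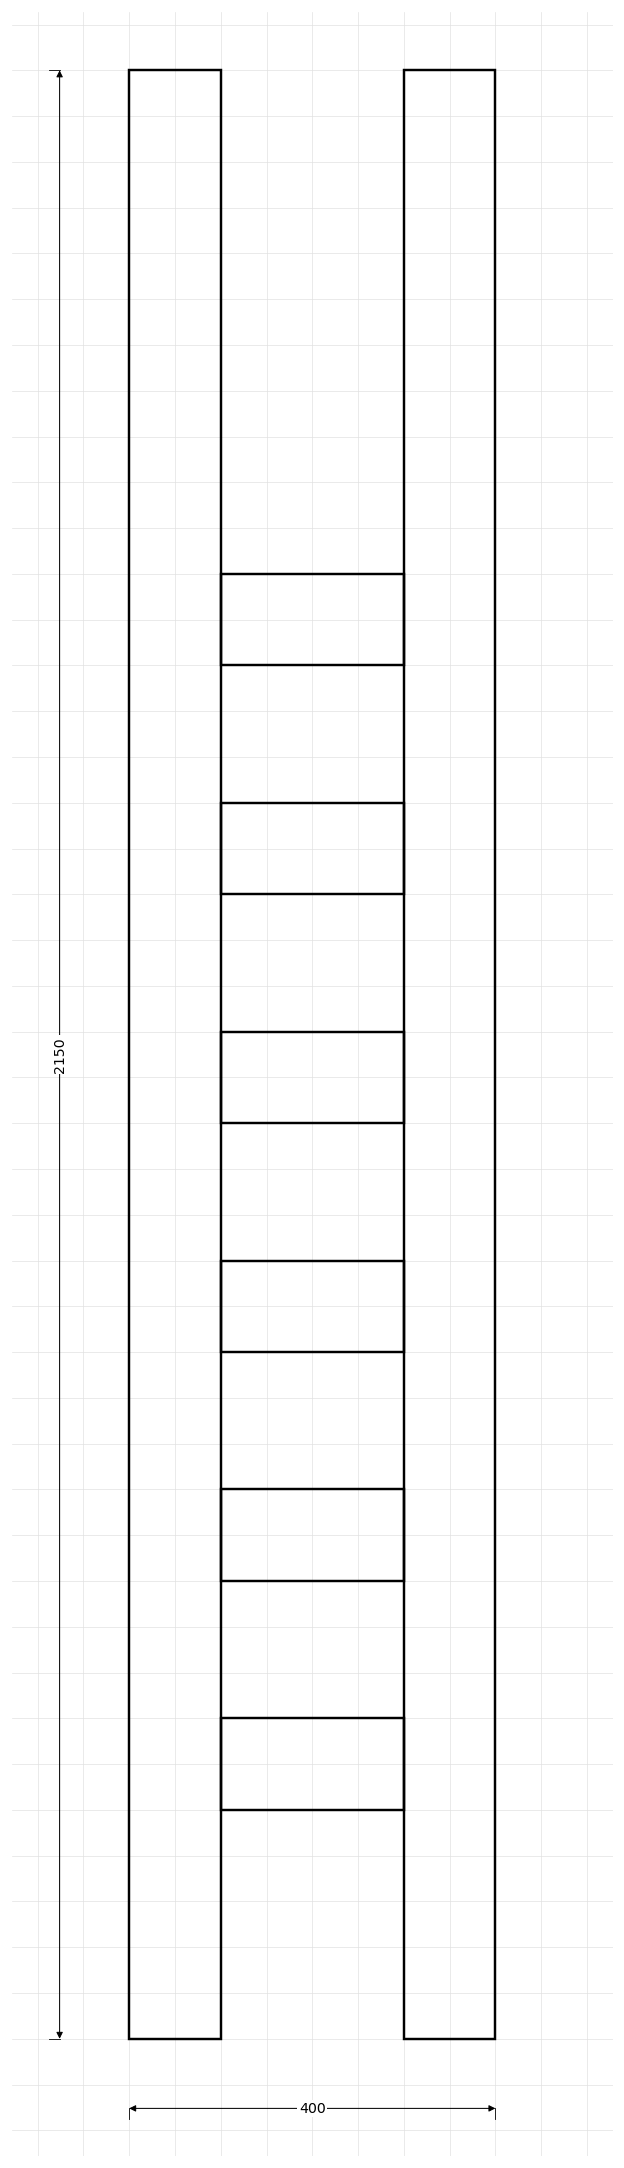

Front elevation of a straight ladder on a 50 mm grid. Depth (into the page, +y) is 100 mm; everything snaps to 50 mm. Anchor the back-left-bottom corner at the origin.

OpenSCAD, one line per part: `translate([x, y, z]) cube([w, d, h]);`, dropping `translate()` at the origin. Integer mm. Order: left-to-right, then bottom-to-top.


cube([100, 100, 2150]);
translate([100, 0, 250]) cube([200, 100, 100]);
translate([100, 0, 500]) cube([200, 100, 100]);
translate([100, 0, 750]) cube([200, 100, 100]);
translate([100, 0, 1000]) cube([200, 100, 100]);
translate([100, 0, 1250]) cube([200, 100, 100]);
translate([100, 0, 1500]) cube([200, 100, 100]);
translate([300, 0, 0]) cube([100, 100, 2150]);
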